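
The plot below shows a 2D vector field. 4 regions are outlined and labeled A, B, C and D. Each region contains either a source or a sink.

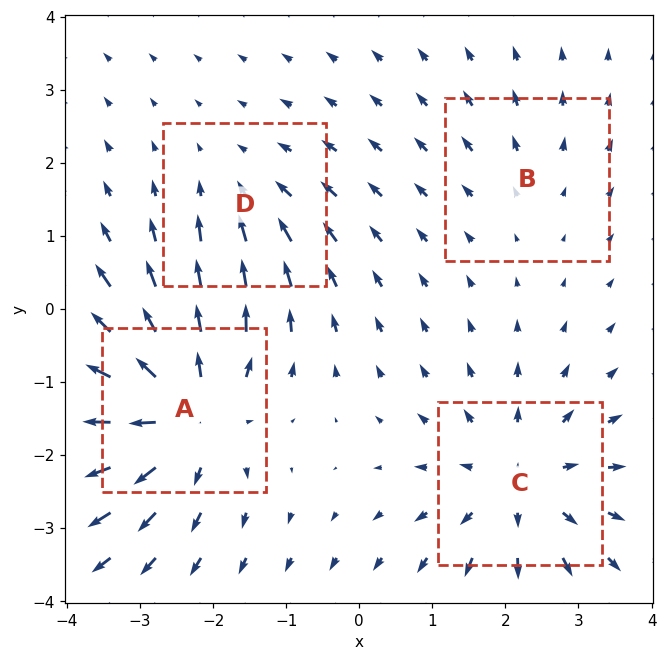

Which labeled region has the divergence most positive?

Divergence at each region's feature centre — A: about +6, B: about +2, C: about +5, D: about -3. Region A is most positive.

A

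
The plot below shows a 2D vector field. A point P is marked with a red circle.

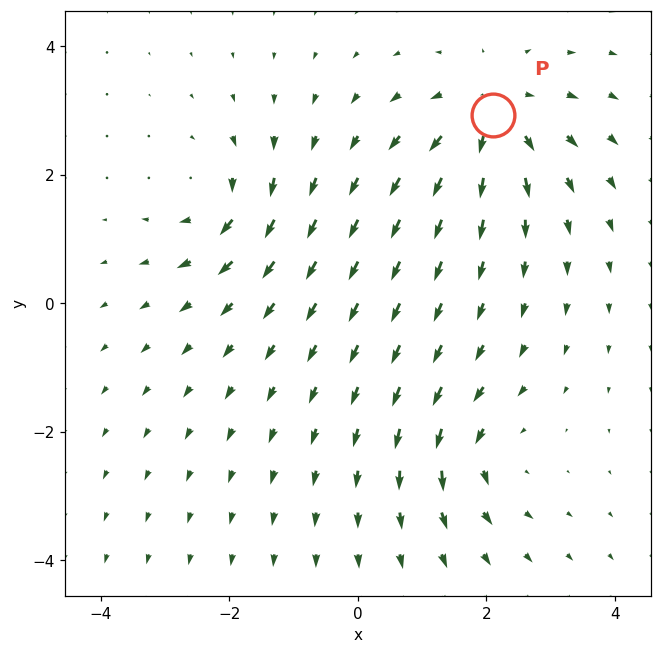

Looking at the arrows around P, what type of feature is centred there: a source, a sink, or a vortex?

At P (2.1, 2.9) the arrows spread outward. Divergence about +5, curl ≈0 — positive divergence with near-zero curl is a source.

source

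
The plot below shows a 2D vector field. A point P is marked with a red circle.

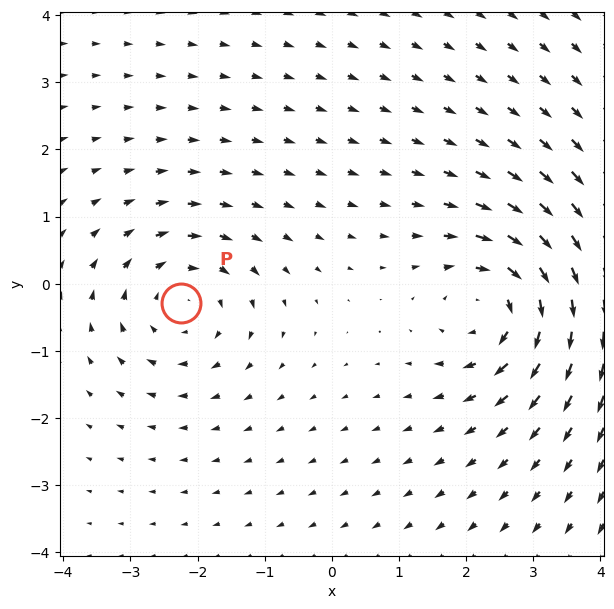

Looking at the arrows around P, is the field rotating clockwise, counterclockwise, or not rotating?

Near P at (-2.2, -0.3) the arrows circulate clockwise. The curl (z-component) there is about -3; negative curl means clockwise rotation.

clockwise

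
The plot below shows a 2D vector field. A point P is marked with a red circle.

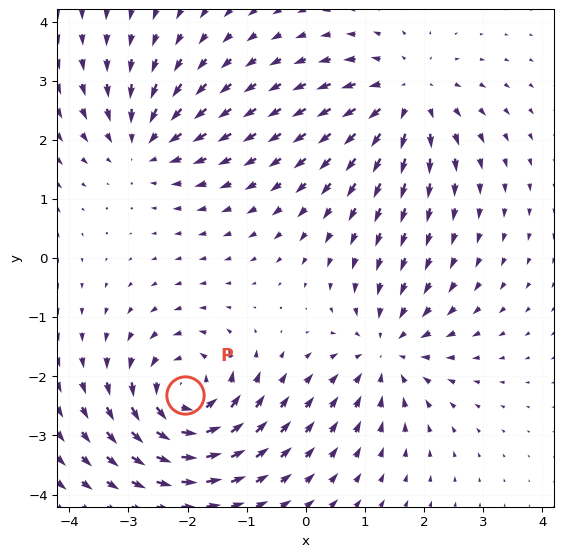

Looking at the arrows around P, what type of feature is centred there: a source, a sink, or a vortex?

vortex

At P (-2.0, -2.3) the arrows circulate counterclockwise. Divergence ≈0, curl about +6 — near-zero divergence with nonzero curl is a vortex.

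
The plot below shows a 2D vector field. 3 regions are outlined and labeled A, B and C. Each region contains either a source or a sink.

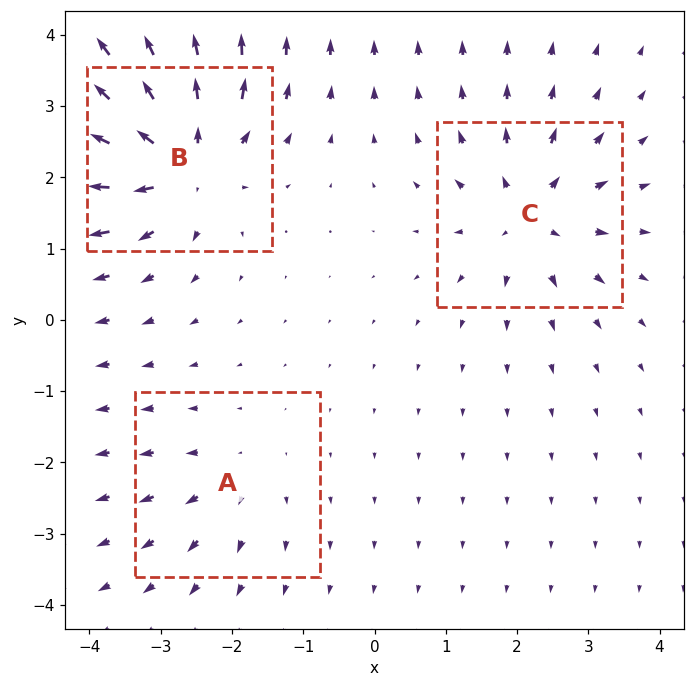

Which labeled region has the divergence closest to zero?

A

Divergence at each region's feature centre — A: about +2, B: about +6, C: about +4. Region A is closest to zero.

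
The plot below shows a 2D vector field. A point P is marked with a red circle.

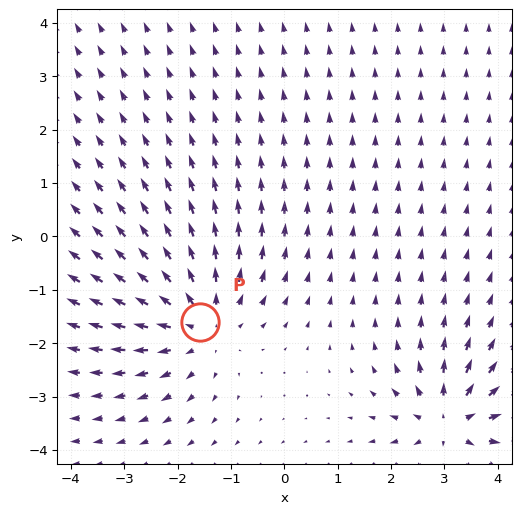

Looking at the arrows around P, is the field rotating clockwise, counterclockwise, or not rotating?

Near P at (-1.6, -1.6) the arrows show no circulation. The curl there is ≈0.

not rotating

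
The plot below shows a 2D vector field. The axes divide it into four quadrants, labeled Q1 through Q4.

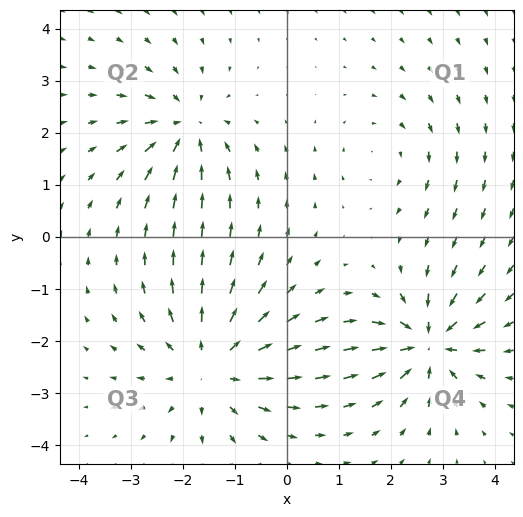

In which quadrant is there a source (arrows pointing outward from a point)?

The source sits at approximately (-1.4, -2.5), which lies in quadrant Q3. The divergence there is about +4, positive as expected for a source.

Q3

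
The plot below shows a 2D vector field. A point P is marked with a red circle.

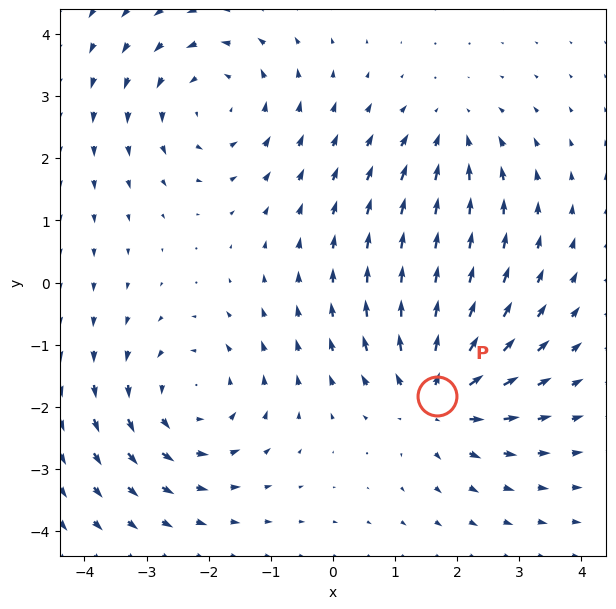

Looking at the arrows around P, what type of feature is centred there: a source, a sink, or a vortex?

source

At P (1.7, -1.8) the arrows spread outward. Divergence about +6, curl ≈0 — positive divergence with near-zero curl is a source.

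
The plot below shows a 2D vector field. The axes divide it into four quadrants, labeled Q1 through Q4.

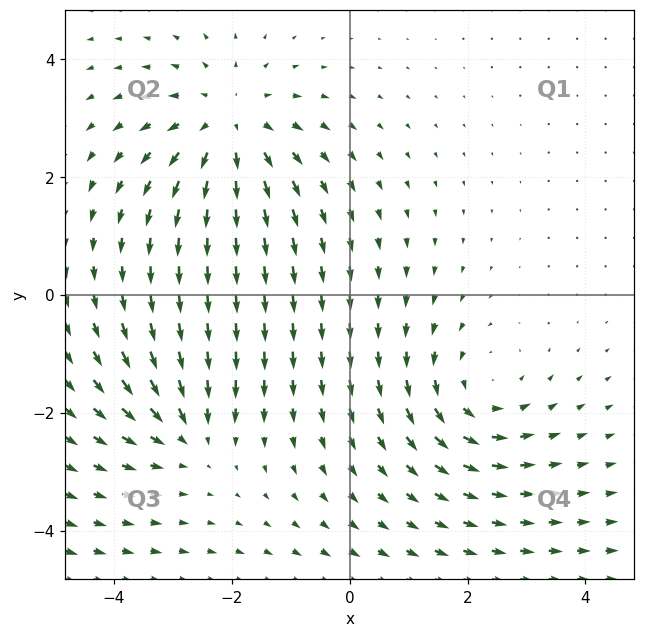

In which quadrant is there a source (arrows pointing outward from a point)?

The source sits at approximately (-2.1, 2.9), which lies in quadrant Q2. The divergence there is about +3, positive as expected for a source.

Q2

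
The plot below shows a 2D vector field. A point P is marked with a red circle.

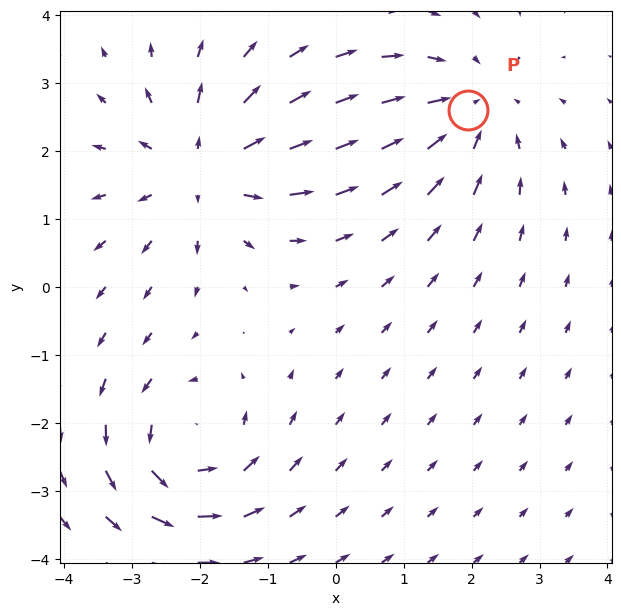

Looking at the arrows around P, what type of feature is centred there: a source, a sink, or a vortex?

At P (1.9, 2.6) the arrows converge inward. Divergence about -3, curl ≈0 — negative divergence with near-zero curl is a sink.

sink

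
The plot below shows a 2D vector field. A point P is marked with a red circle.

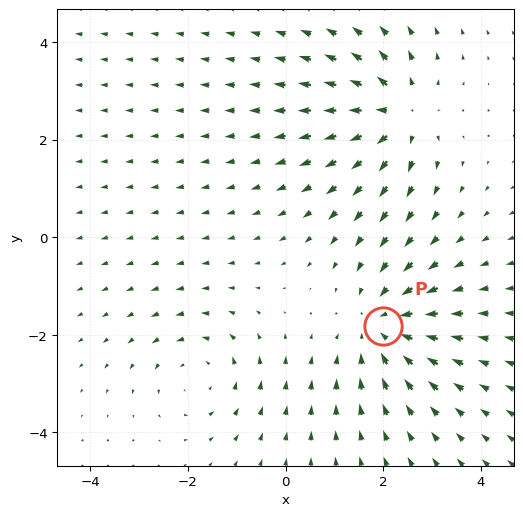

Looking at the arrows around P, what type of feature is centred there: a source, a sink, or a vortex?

At P (2.0, -1.8) the arrows converge inward. Divergence about -3, curl ≈0 — negative divergence with near-zero curl is a sink.

sink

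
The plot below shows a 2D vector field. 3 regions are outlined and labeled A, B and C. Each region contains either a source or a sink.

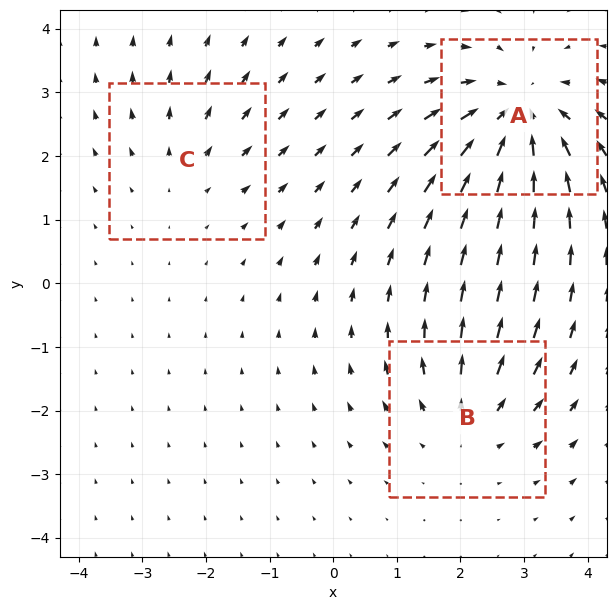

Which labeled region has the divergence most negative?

A

Divergence at each region's feature centre — A: about -5, B: about +3, C: about +2. Region A is most negative.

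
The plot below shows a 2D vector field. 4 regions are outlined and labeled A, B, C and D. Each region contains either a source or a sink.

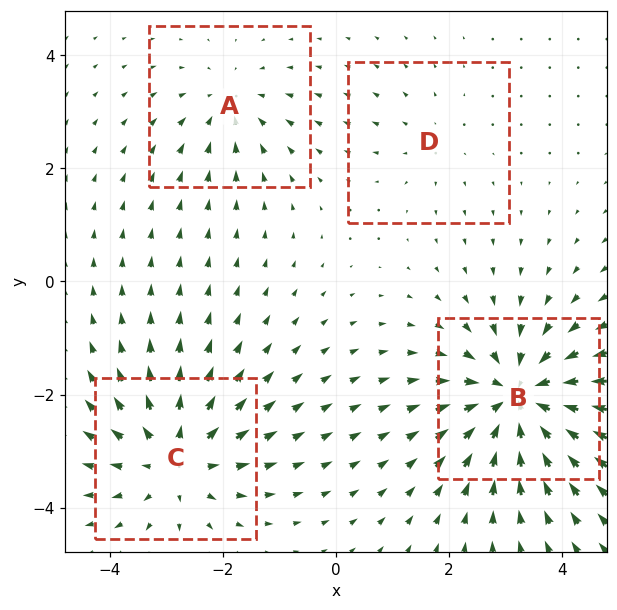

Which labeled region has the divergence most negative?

Divergence at each region's feature centre — A: about -3, B: about -7, C: about +5, D: about +2. Region B is most negative.

B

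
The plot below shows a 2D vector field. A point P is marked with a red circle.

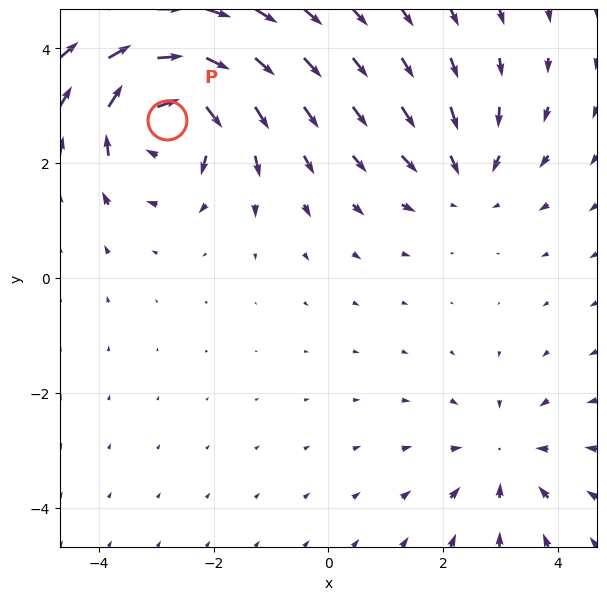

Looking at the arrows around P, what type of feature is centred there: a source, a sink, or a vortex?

vortex

At P (-2.8, 2.8) the arrows circulate clockwise. Divergence ≈0, curl about -5 — near-zero divergence with nonzero curl is a vortex.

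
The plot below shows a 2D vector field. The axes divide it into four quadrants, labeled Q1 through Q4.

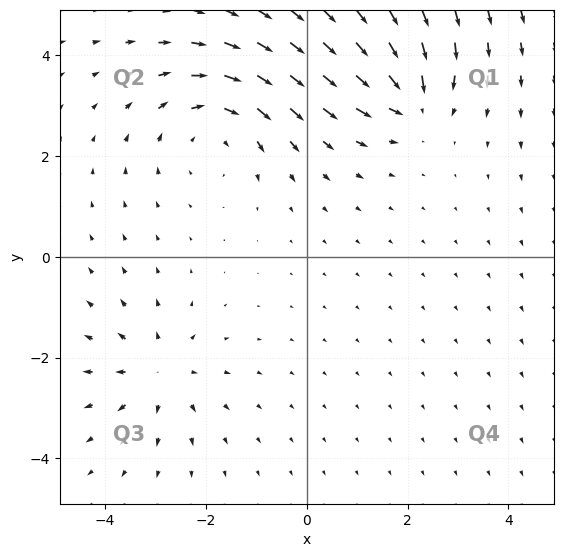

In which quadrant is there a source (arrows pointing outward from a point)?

Q3

The source sits at approximately (-2.9, -2.3), which lies in quadrant Q3. The divergence there is about +3, positive as expected for a source.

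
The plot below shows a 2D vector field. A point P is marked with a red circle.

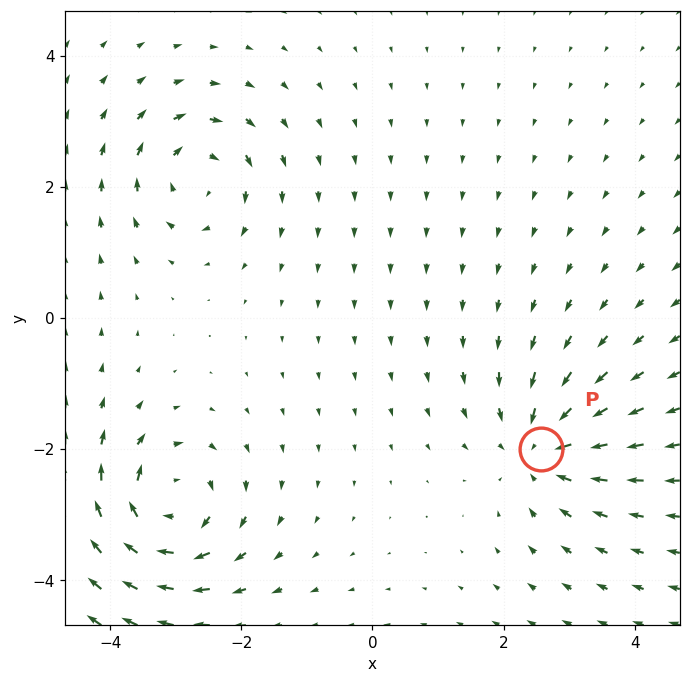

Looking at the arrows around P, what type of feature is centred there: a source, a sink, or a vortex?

sink

At P (2.6, -2.0) the arrows converge inward. Divergence about -4, curl ≈0 — negative divergence with near-zero curl is a sink.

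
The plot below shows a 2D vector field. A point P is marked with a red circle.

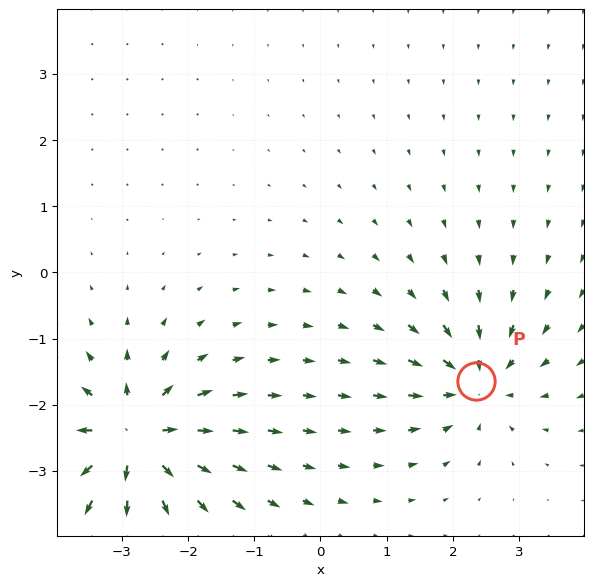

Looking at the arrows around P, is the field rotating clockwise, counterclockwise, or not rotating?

not rotating

Near P at (2.3, -1.6) the arrows show no circulation. The curl there is ≈0.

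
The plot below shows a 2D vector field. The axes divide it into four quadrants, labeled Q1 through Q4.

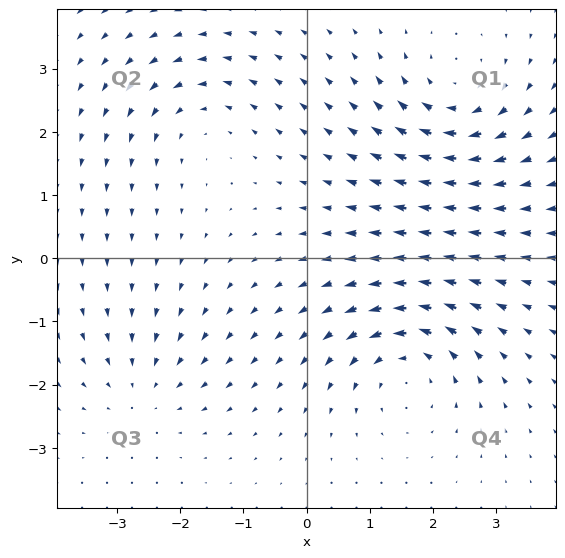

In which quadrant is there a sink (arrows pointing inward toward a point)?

The sink sits at approximately (-2.6, -2.1), which lies in quadrant Q3. The divergence there is about -3, negative as expected for a sink.

Q3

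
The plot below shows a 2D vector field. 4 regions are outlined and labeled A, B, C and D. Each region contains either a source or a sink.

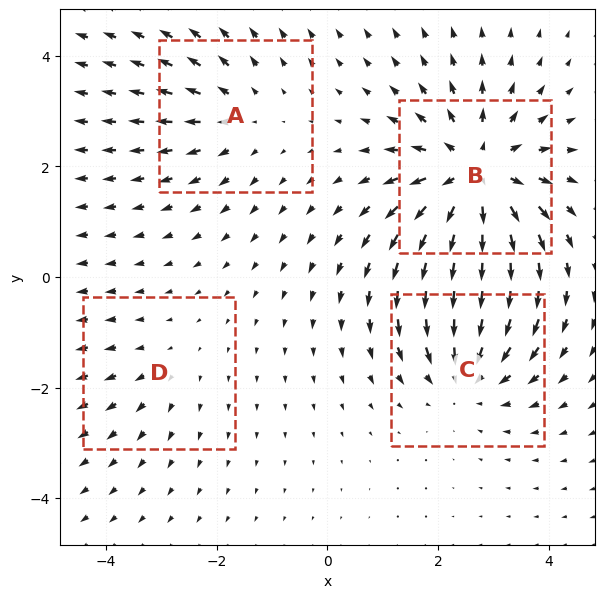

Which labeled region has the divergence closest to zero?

Divergence at each region's feature centre — A: about +3, B: about +7, C: about -4, D: about +2. Region D is closest to zero.

D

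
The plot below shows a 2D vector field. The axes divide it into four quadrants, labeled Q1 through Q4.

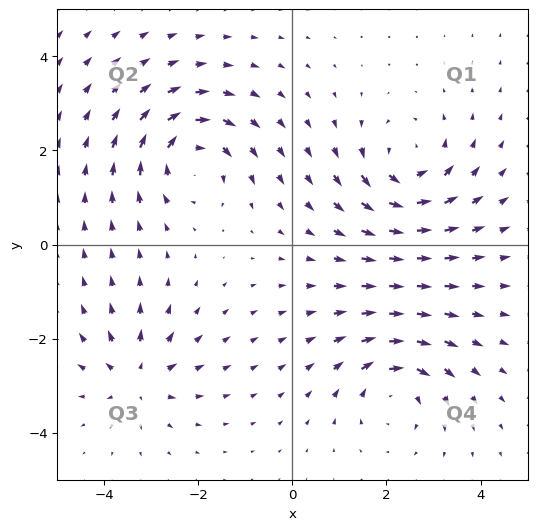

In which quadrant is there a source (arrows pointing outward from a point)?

The source sits at approximately (-3.3, -2.8), which lies in quadrant Q3. The divergence there is about +5, positive as expected for a source.

Q3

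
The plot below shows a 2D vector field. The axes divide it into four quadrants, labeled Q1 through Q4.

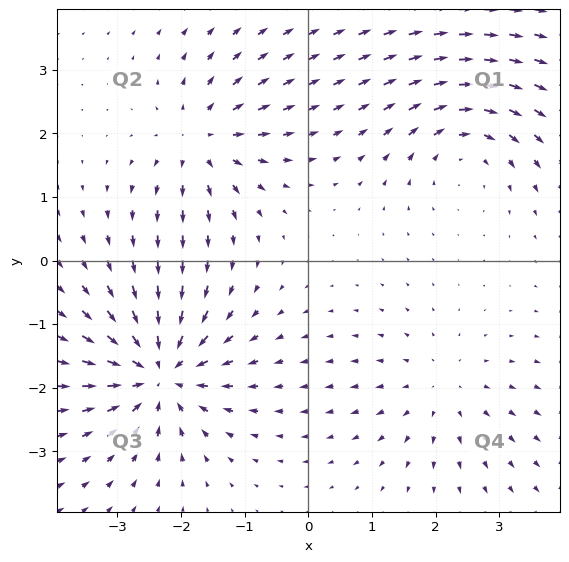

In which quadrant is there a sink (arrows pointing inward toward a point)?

Q3

The sink sits at approximately (-2.3, -1.8), which lies in quadrant Q3. The divergence there is about -6, negative as expected for a sink.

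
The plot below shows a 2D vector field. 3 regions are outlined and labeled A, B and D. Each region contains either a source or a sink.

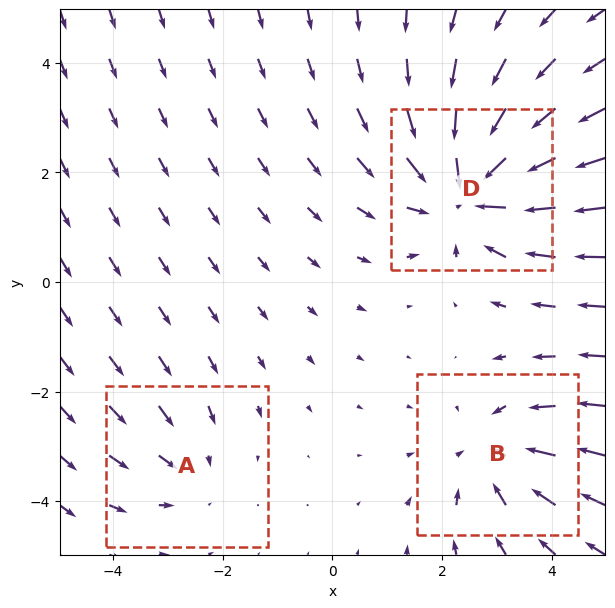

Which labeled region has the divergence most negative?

D

Divergence at each region's feature centre — A: about -2, B: about -3, D: about -5. Region D is most negative.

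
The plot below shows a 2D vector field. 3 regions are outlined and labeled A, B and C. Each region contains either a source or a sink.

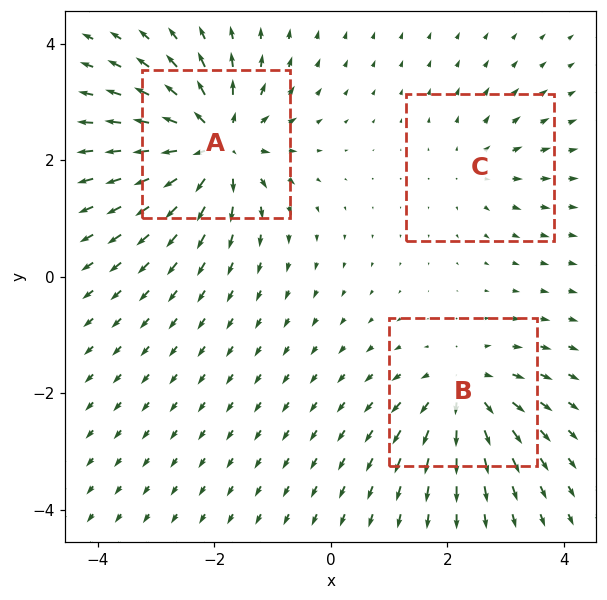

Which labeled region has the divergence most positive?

A

Divergence at each region's feature centre — A: about +6, B: about +4, C: about +2. Region A is most positive.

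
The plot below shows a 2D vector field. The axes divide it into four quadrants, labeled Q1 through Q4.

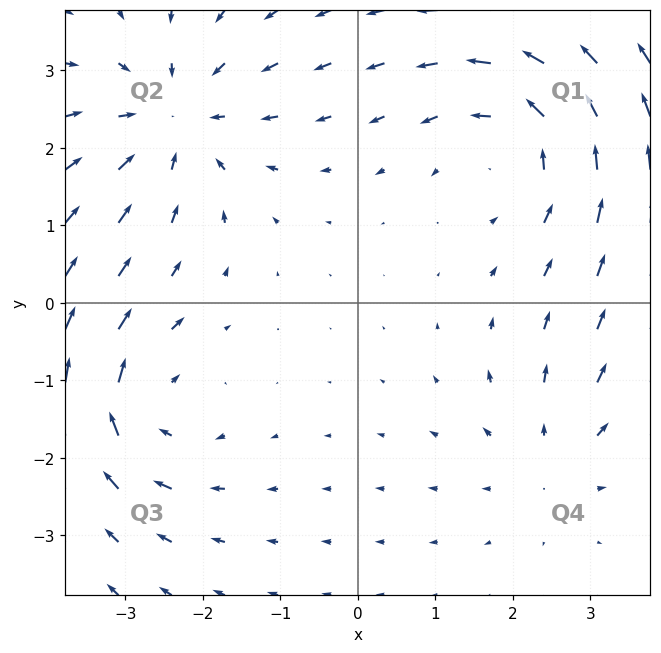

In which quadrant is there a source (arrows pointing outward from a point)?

Q4

The source sits at approximately (2.5, -2.0), which lies in quadrant Q4. The divergence there is about +3, positive as expected for a source.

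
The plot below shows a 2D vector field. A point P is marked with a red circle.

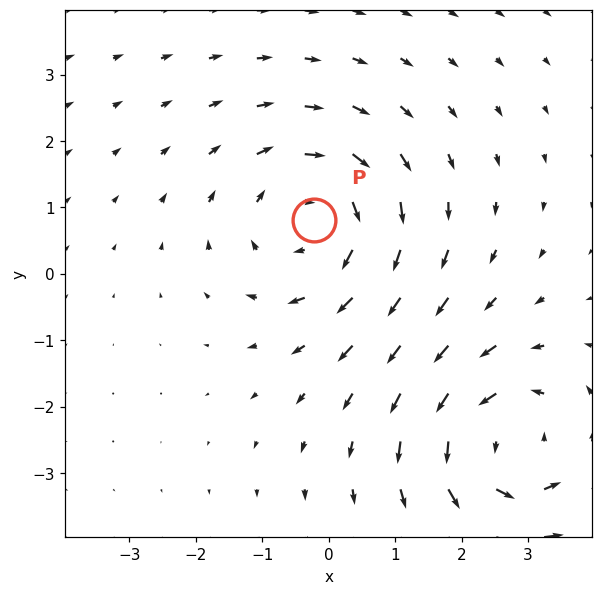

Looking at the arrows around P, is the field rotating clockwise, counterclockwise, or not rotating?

clockwise

Near P at (-0.2, 0.8) the arrows circulate clockwise. The curl (z-component) there is about -3; negative curl means clockwise rotation.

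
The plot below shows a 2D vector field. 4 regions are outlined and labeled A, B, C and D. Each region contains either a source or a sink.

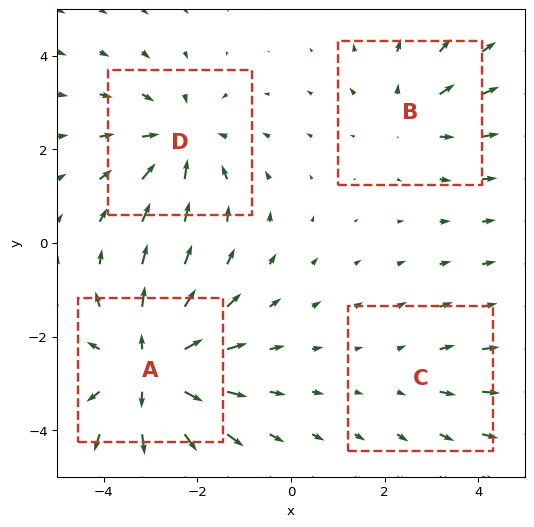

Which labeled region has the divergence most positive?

A

Divergence at each region's feature centre — A: about +6, B: about +3, C: about +2, D: about -4. Region A is most positive.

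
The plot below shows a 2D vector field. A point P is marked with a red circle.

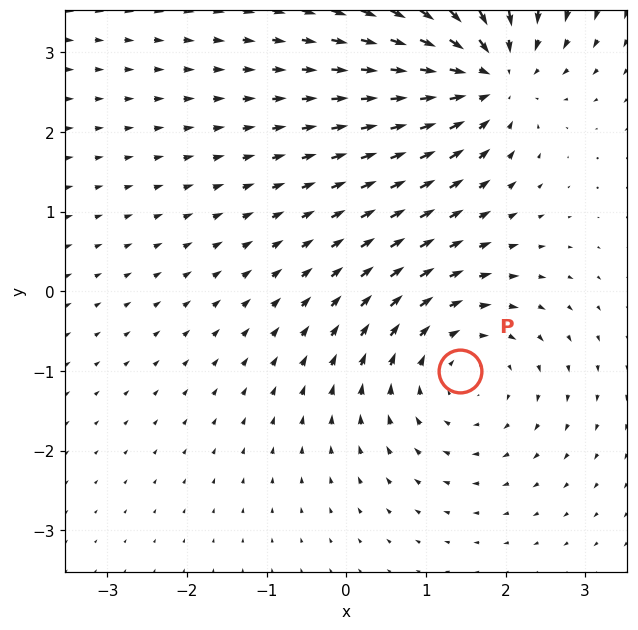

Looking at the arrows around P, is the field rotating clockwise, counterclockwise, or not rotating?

Near P at (1.4, -1.0) the arrows circulate clockwise. The curl (z-component) there is about -3; negative curl means clockwise rotation.

clockwise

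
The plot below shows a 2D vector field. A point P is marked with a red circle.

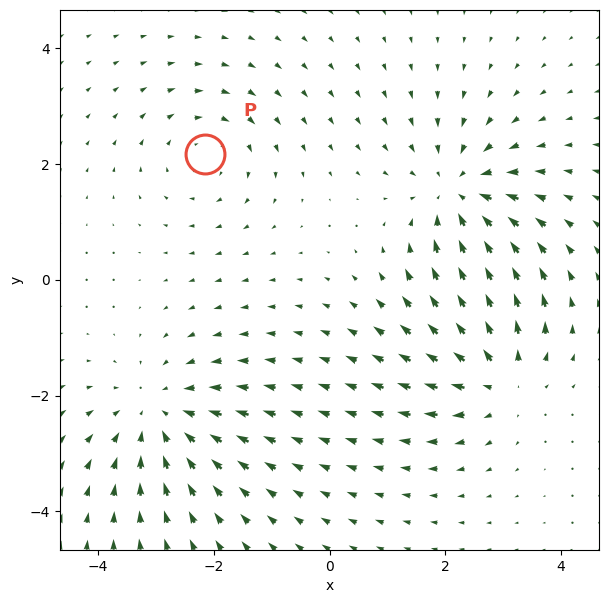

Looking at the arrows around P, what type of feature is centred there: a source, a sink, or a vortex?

vortex

At P (-2.1, 2.2) the arrows circulate clockwise. Divergence ≈0, curl about -3 — near-zero divergence with nonzero curl is a vortex.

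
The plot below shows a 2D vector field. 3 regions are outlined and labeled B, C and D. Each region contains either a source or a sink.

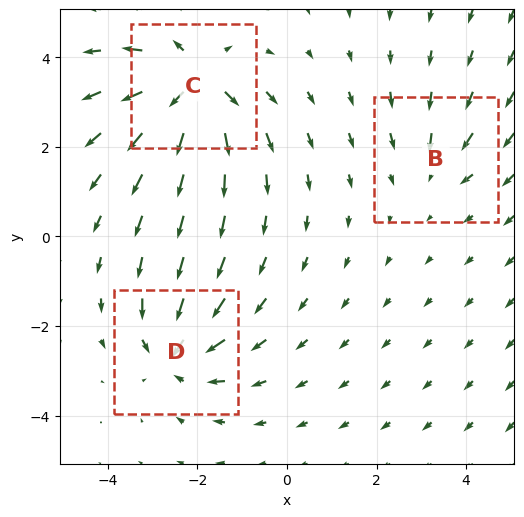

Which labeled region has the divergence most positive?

Divergence at each region's feature centre — B: about -2, C: about +5, D: about -4. Region C is most positive.

C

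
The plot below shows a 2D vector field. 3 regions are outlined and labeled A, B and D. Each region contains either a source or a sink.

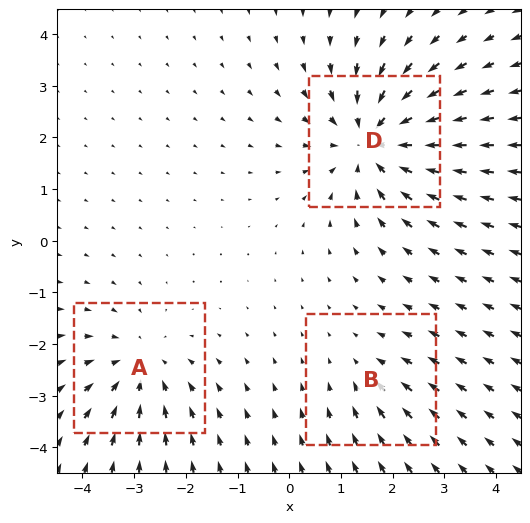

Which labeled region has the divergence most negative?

D

Divergence at each region's feature centre — A: about -3, B: about -2, D: about -5. Region D is most negative.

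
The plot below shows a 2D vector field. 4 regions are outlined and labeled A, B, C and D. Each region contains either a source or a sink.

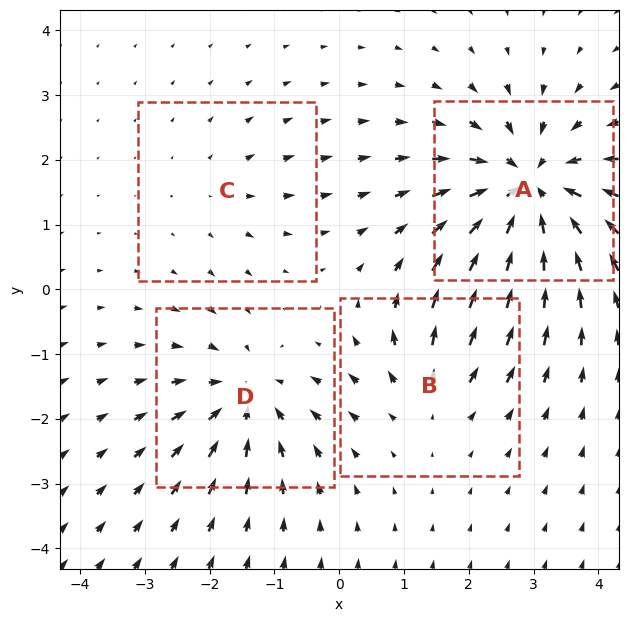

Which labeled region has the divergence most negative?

A

Divergence at each region's feature centre — A: about -7, B: about +3, C: about +2, D: about -5. Region A is most negative.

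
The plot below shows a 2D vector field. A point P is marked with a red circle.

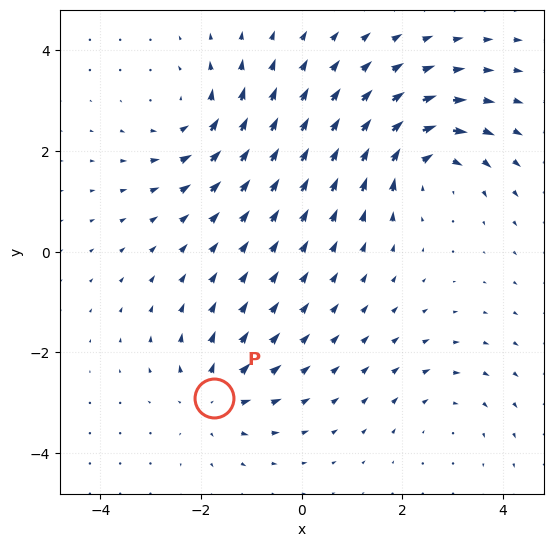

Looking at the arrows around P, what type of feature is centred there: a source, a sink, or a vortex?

At P (-1.8, -2.9) the arrows spread outward. Divergence about +4, curl ≈0 — positive divergence with near-zero curl is a source.

source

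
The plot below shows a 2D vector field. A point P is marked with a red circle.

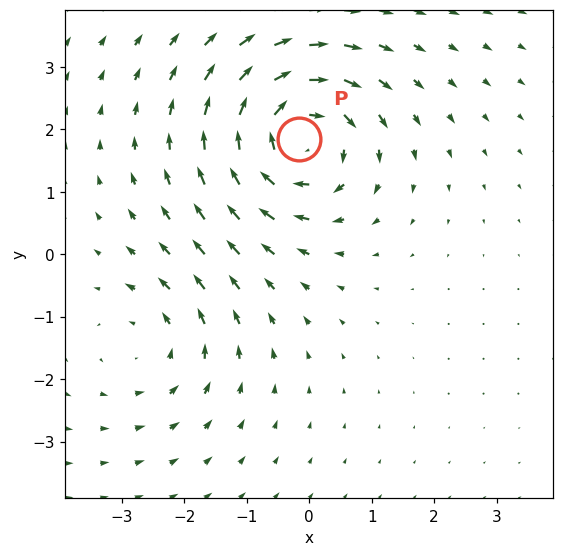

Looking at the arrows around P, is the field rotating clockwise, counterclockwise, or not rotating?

Near P at (-0.2, 1.9) the arrows circulate clockwise. The curl (z-component) there is about -5; negative curl means clockwise rotation.

clockwise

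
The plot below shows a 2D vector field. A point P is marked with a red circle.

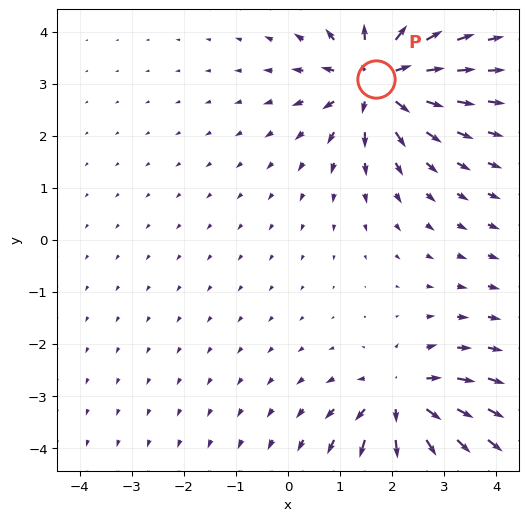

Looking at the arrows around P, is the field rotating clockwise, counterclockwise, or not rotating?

not rotating

Near P at (1.7, 3.1) the arrows show no circulation. The curl there is ≈0.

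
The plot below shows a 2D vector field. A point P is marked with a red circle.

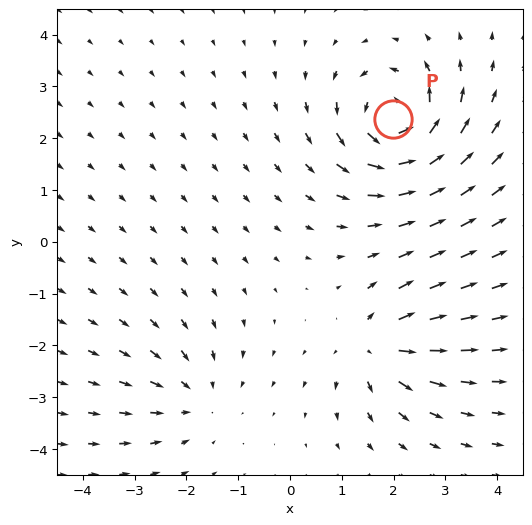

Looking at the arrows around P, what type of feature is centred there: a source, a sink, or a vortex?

vortex

At P (2.0, 2.4) the arrows circulate counterclockwise. Divergence ≈0, curl about +6 — near-zero divergence with nonzero curl is a vortex.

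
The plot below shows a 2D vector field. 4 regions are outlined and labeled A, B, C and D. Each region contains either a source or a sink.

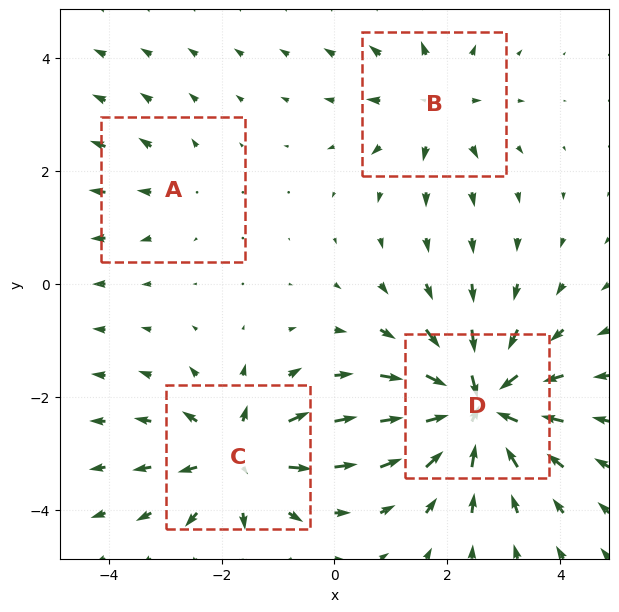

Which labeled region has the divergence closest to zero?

Divergence at each region's feature centre — A: about +2, B: about +4, C: about +6, D: about -8. Region A is closest to zero.

A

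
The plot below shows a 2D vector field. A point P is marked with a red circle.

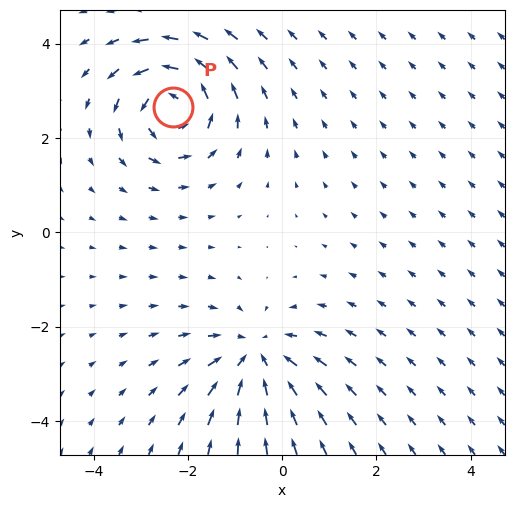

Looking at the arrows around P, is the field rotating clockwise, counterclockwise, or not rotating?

Near P at (-2.3, 2.7) the arrows circulate counterclockwise. The curl (z-component) there is about +7; positive curl means counterclockwise rotation.

counterclockwise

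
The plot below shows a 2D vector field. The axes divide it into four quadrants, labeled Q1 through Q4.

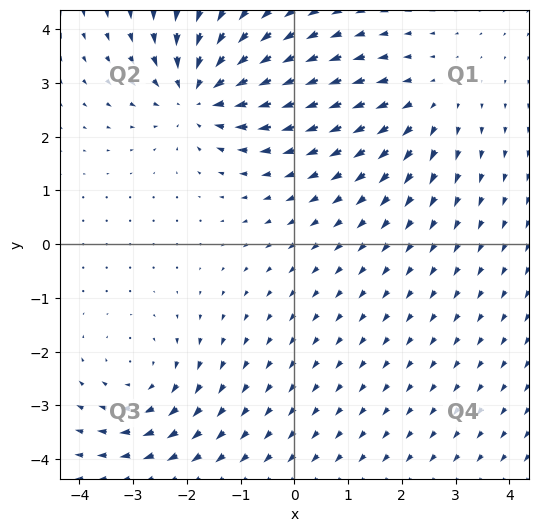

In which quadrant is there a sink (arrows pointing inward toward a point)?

The sink sits at approximately (-1.8, 2.8), which lies in quadrant Q2. The divergence there is about -5, negative as expected for a sink.

Q2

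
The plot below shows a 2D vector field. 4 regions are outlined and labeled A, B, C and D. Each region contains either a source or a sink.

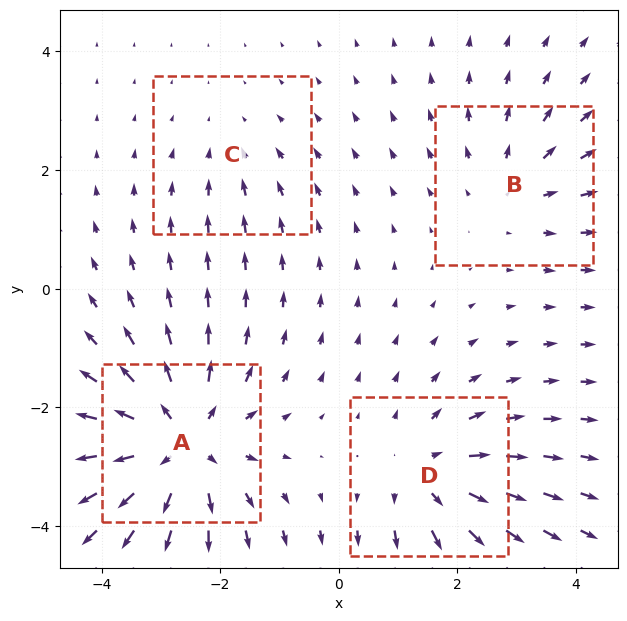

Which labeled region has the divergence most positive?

A

Divergence at each region's feature centre — A: about +6, B: about +3, C: about -2, D: about +4. Region A is most positive.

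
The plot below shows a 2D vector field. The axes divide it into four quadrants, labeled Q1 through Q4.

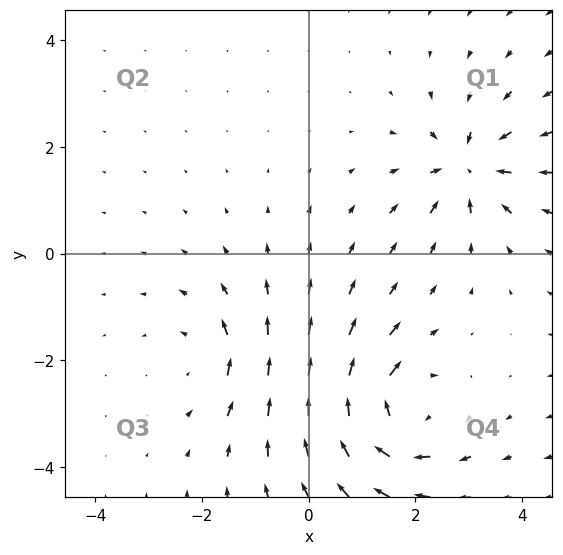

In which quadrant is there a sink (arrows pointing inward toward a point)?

The sink sits at approximately (3.0, 1.6), which lies in quadrant Q1. The divergence there is about -5, negative as expected for a sink.

Q1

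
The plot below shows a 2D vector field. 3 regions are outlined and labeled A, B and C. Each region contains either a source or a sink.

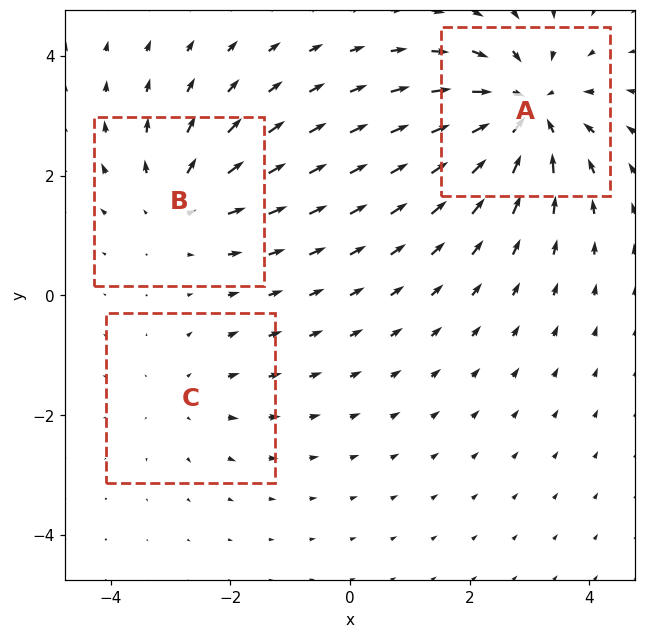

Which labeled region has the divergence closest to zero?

Divergence at each region's feature centre — A: about -5, B: about +3, C: about +2. Region C is closest to zero.

C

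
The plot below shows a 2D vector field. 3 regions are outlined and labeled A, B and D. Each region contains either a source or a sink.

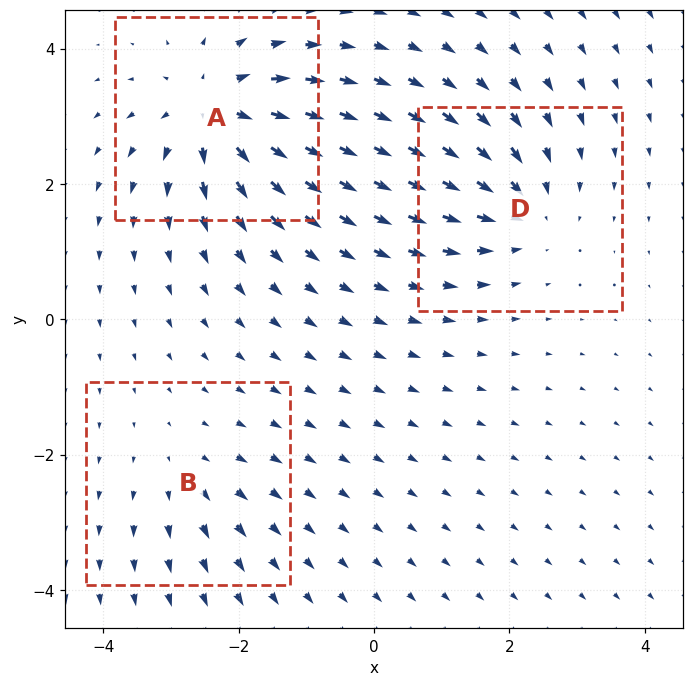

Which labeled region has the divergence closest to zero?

B

Divergence at each region's feature centre — A: about +5, B: about +2, D: about -4. Region B is closest to zero.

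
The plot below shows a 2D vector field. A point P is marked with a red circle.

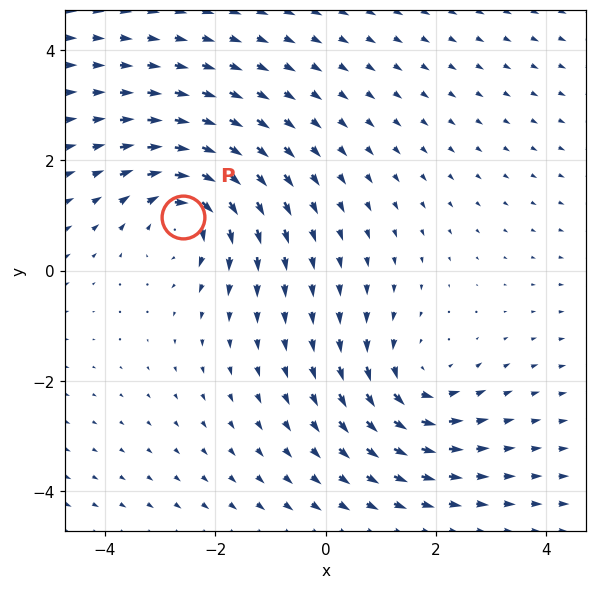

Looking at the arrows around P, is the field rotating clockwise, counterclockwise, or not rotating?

Near P at (-2.6, 1.0) the arrows circulate clockwise. The curl (z-component) there is about -4; negative curl means clockwise rotation.

clockwise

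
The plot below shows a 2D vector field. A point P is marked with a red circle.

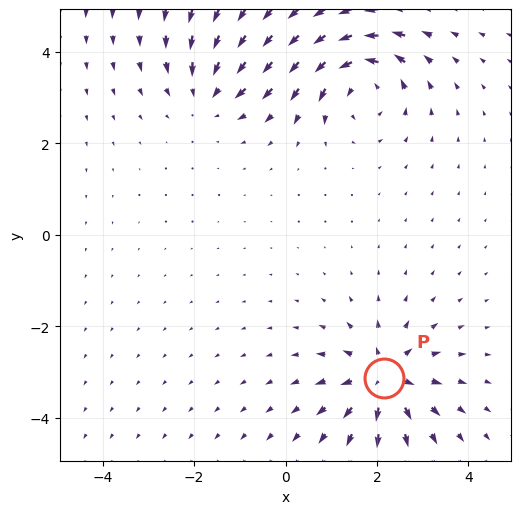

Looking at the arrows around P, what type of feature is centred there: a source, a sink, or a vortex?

source

At P (2.2, -3.1) the arrows spread outward. Divergence about +6, curl ≈0 — positive divergence with near-zero curl is a source.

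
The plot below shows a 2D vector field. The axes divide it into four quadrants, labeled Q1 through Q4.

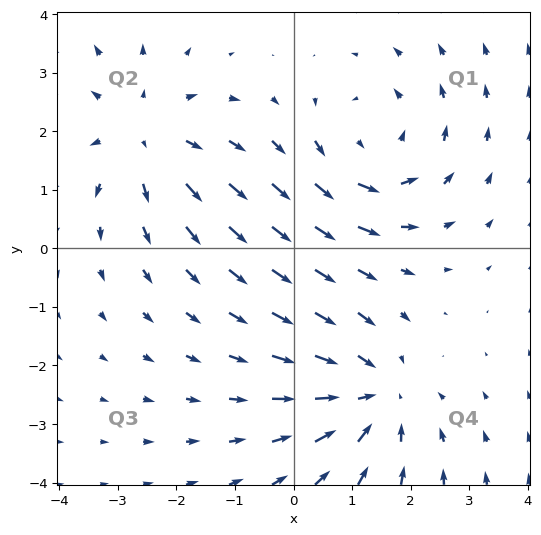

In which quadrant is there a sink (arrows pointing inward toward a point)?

Q4

The sink sits at approximately (1.4, -2.5), which lies in quadrant Q4. The divergence there is about -4, negative as expected for a sink.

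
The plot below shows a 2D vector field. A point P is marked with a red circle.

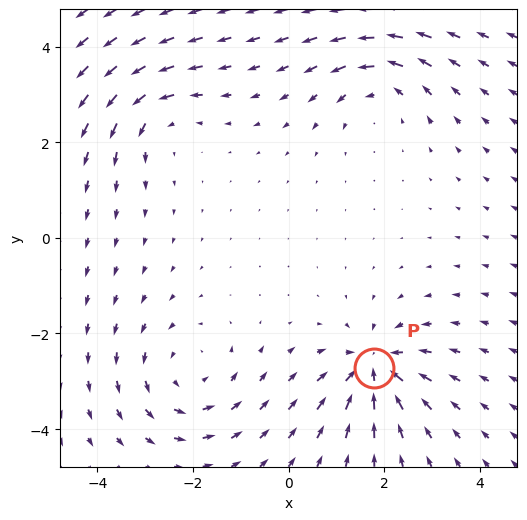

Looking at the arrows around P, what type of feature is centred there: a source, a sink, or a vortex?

At P (1.8, -2.7) the arrows converge inward. Divergence about -6, curl ≈0 — negative divergence with near-zero curl is a sink.

sink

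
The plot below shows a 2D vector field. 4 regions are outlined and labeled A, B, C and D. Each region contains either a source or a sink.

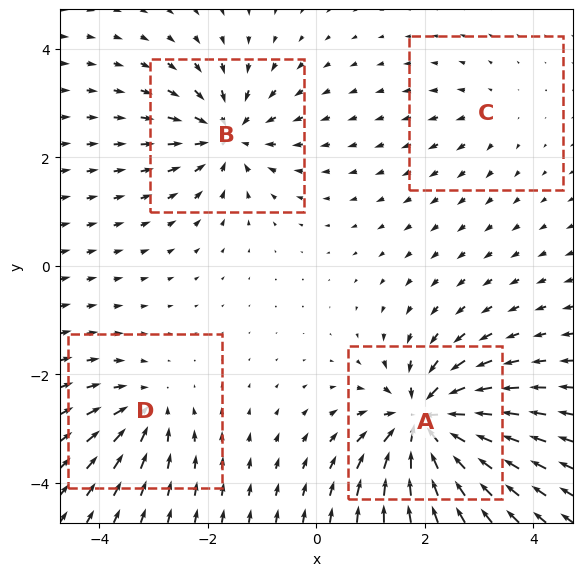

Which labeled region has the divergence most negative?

Divergence at each region's feature centre — A: about -9, B: about -6, C: about +2, D: about -4. Region A is most negative.

A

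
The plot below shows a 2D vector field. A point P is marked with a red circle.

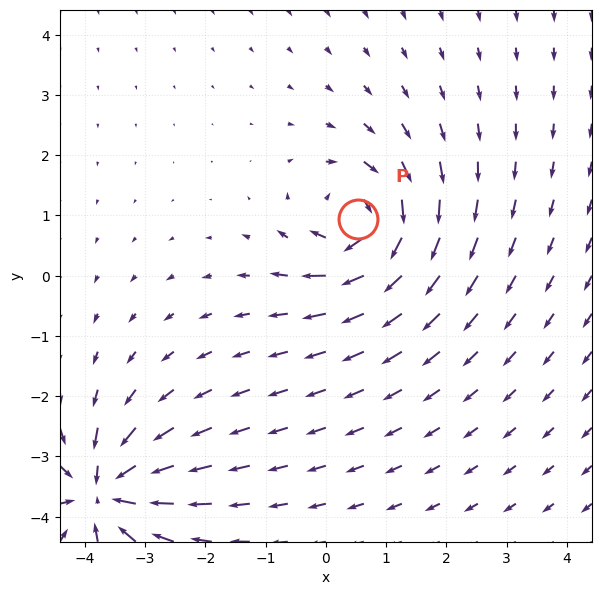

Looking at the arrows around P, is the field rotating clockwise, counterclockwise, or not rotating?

Near P at (0.5, 0.9) the arrows circulate clockwise. The curl (z-component) there is about -5; negative curl means clockwise rotation.

clockwise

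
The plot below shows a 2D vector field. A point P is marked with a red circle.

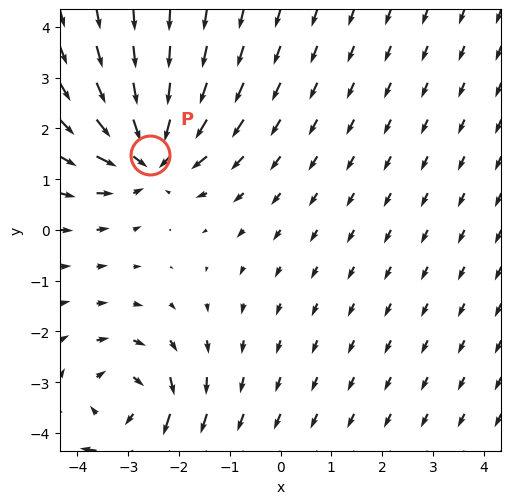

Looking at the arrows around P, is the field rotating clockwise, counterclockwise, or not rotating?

Near P at (-2.6, 1.5) the arrows show no circulation. The curl there is ≈0.

not rotating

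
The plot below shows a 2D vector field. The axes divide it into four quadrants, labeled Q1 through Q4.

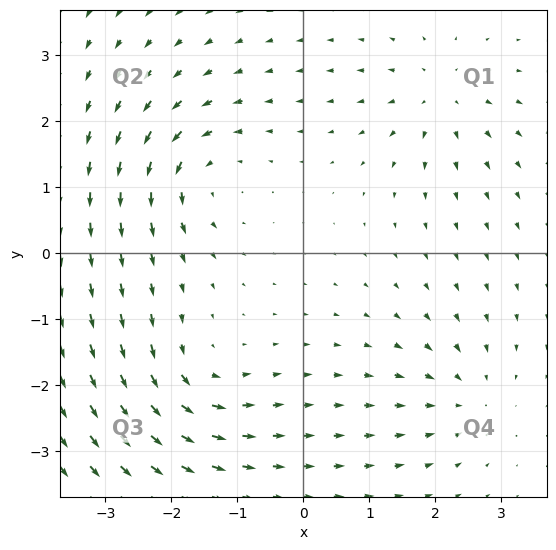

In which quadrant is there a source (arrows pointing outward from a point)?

Q1

The source sits at approximately (2.1, 2.4), which lies in quadrant Q1. The divergence there is about +4, positive as expected for a source.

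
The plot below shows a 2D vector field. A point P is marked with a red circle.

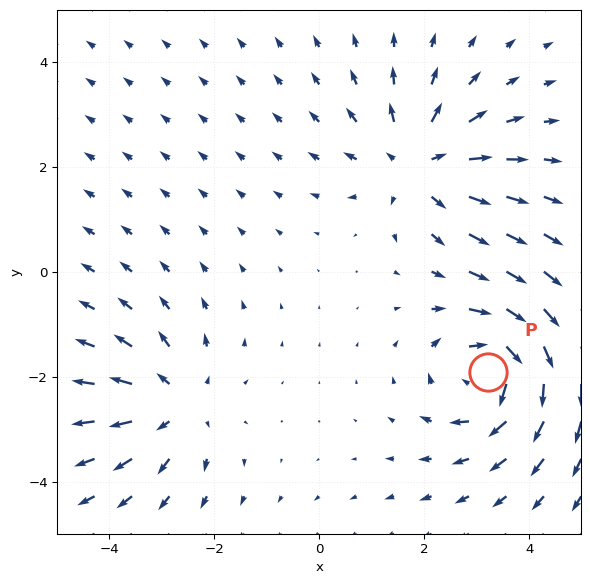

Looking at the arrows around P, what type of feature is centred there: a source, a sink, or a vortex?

vortex

At P (3.2, -1.9) the arrows circulate clockwise. Divergence ≈0, curl about -5 — near-zero divergence with nonzero curl is a vortex.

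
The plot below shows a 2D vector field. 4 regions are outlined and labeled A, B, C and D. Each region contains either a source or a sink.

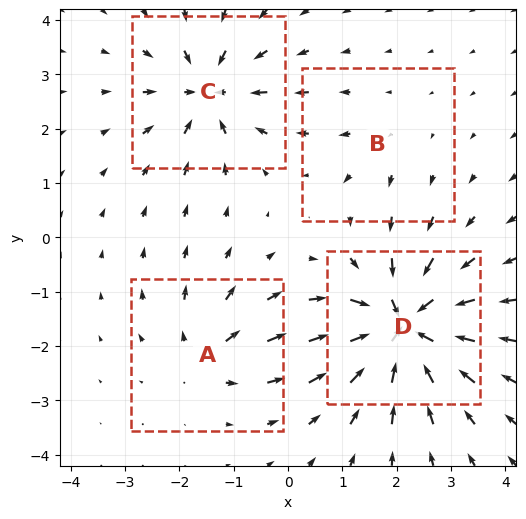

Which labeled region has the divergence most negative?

D

Divergence at each region's feature centre — A: about +4, B: about +2, C: about -6, D: about -9. Region D is most negative.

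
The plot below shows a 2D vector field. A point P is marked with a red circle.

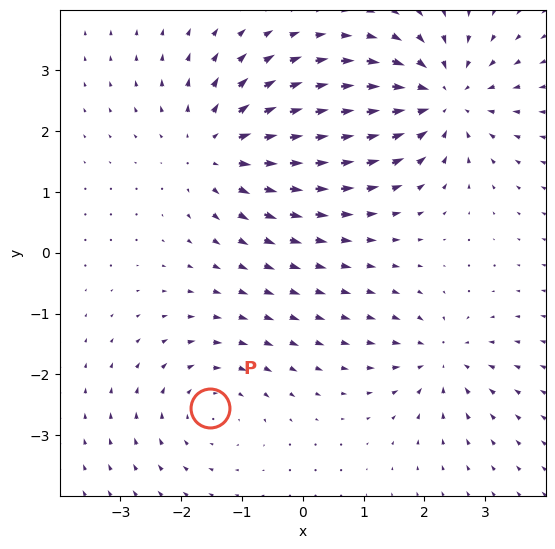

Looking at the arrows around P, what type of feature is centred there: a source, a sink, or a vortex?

vortex

At P (-1.5, -2.6) the arrows circulate clockwise. Divergence ≈0, curl about -3 — near-zero divergence with nonzero curl is a vortex.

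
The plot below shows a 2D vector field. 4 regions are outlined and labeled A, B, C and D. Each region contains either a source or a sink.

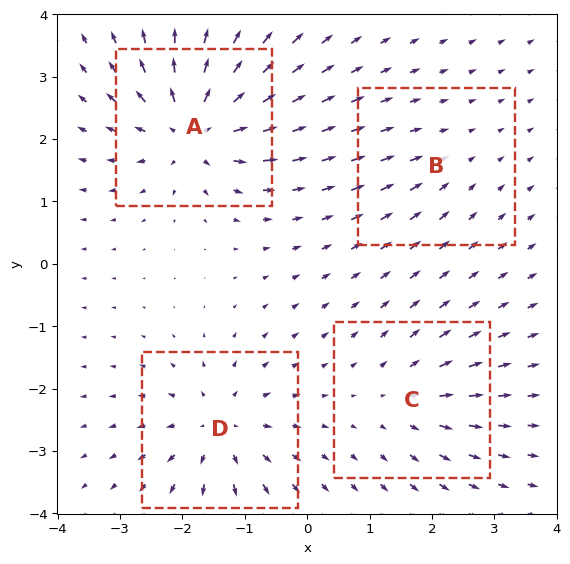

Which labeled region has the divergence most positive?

A

Divergence at each region's feature centre — A: about +9, B: about -2, C: about +4, D: about +6. Region A is most positive.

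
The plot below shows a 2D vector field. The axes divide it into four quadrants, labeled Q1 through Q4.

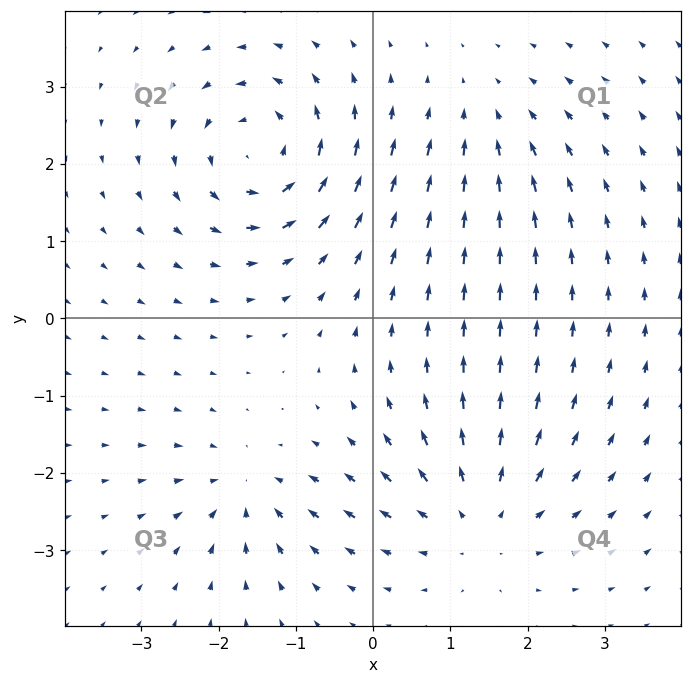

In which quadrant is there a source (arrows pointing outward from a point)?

Q4

The source sits at approximately (1.4, -2.6), which lies in quadrant Q4. The divergence there is about +4, positive as expected for a source.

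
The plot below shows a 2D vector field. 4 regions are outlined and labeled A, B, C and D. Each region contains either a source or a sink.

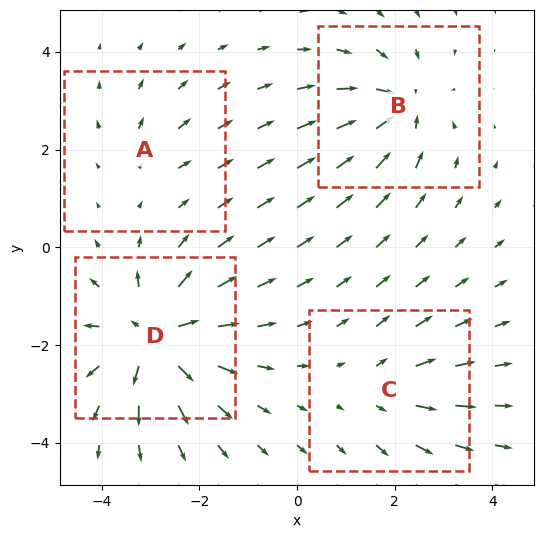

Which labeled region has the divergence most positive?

D

Divergence at each region's feature centre — A: about +2, B: about -5, C: about +3, D: about +7. Region D is most positive.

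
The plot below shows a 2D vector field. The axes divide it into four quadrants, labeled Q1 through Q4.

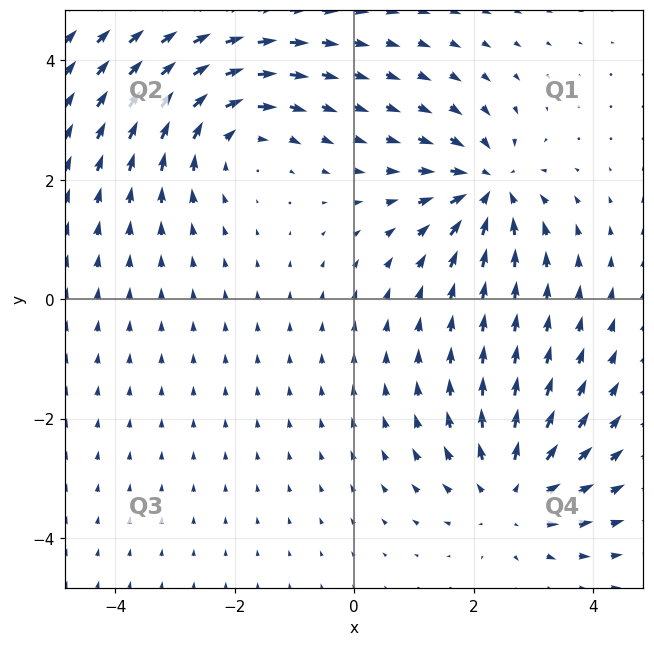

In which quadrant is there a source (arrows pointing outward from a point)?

Q4

The source sits at approximately (2.6, -3.3), which lies in quadrant Q4. The divergence there is about +3, positive as expected for a source.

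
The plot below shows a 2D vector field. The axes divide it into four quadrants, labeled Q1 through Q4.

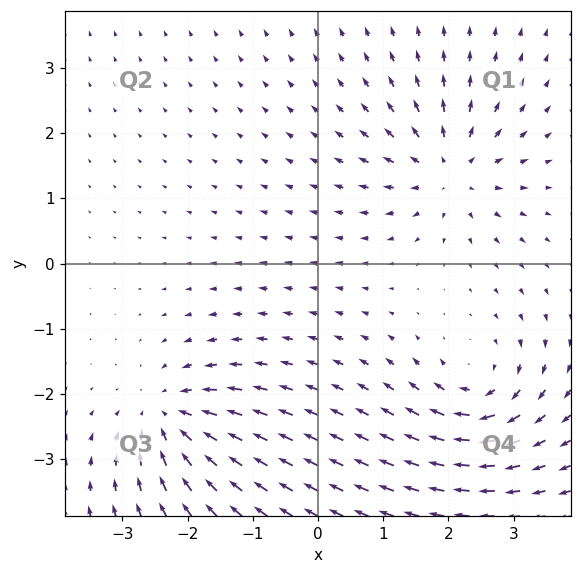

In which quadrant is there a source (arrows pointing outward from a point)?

Q1

The source sits at approximately (2.0, 1.4), which lies in quadrant Q1. The divergence there is about +4, positive as expected for a source.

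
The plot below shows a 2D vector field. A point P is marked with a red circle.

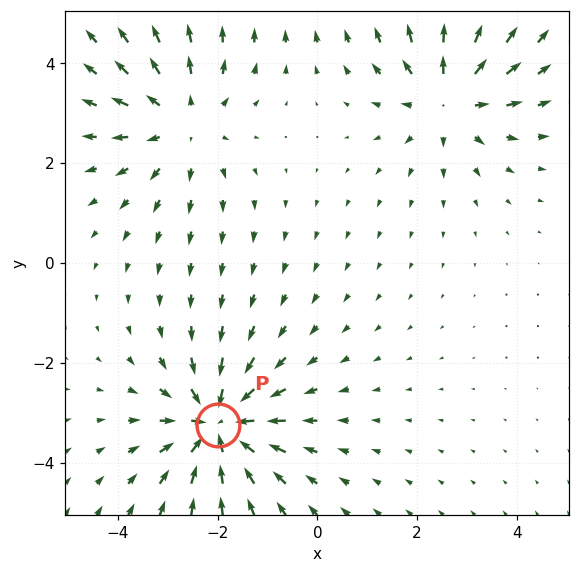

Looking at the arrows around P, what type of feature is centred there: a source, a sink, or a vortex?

At P (-2.0, -3.2) the arrows converge inward. Divergence about -4, curl ≈0 — negative divergence with near-zero curl is a sink.

sink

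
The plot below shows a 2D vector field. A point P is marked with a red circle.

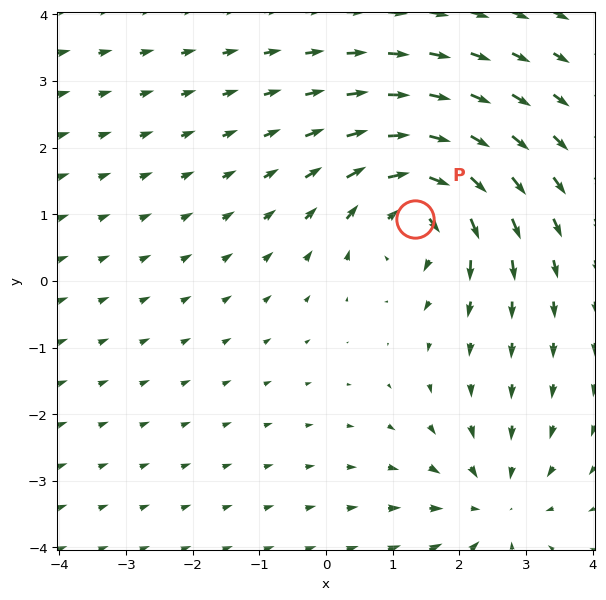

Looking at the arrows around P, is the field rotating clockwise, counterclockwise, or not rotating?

clockwise

Near P at (1.3, 0.9) the arrows circulate clockwise. The curl (z-component) there is about -5; negative curl means clockwise rotation.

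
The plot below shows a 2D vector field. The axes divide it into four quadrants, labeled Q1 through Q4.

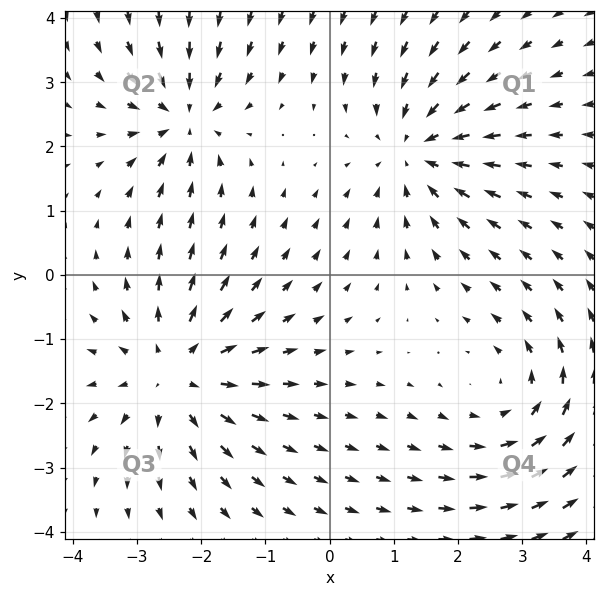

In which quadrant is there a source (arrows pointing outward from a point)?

Q3

The source sits at approximately (-2.4, -1.5), which lies in quadrant Q3. The divergence there is about +4, positive as expected for a source.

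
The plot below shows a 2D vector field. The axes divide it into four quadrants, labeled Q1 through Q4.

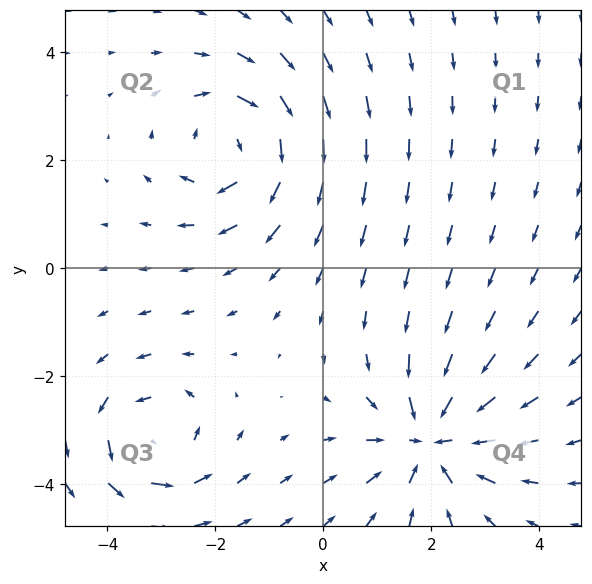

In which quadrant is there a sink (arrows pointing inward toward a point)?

The sink sits at approximately (2.0, -3.2), which lies in quadrant Q4. The divergence there is about -4, negative as expected for a sink.

Q4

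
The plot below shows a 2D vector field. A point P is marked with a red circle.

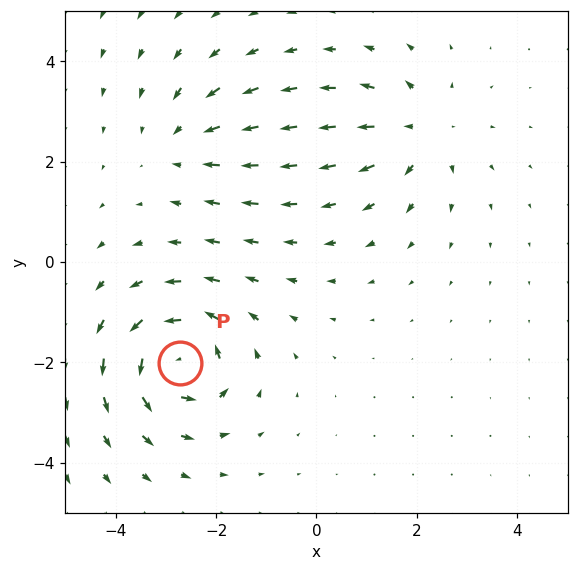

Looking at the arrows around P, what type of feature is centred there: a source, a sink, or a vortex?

vortex

At P (-2.7, -2.0) the arrows circulate counterclockwise. Divergence ≈0, curl about +7 — near-zero divergence with nonzero curl is a vortex.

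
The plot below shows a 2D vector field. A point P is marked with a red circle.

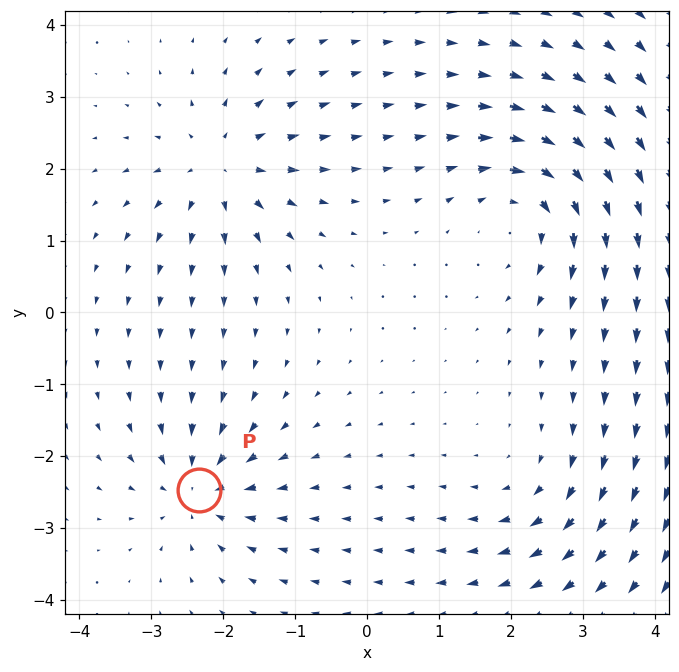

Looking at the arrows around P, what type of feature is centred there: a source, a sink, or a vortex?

sink

At P (-2.3, -2.5) the arrows converge inward. Divergence about -5, curl ≈0 — negative divergence with near-zero curl is a sink.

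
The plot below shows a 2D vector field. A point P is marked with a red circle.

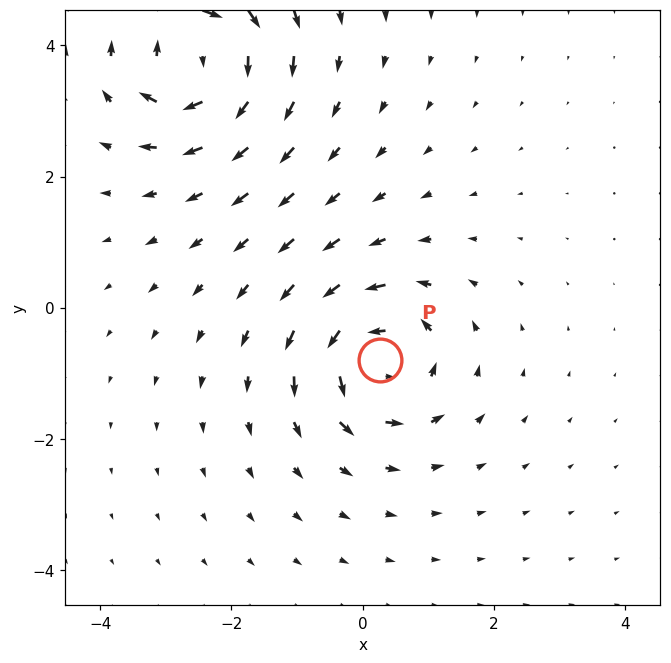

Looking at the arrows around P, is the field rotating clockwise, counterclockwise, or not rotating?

Near P at (0.3, -0.8) the arrows circulate counterclockwise. The curl (z-component) there is about +5; positive curl means counterclockwise rotation.

counterclockwise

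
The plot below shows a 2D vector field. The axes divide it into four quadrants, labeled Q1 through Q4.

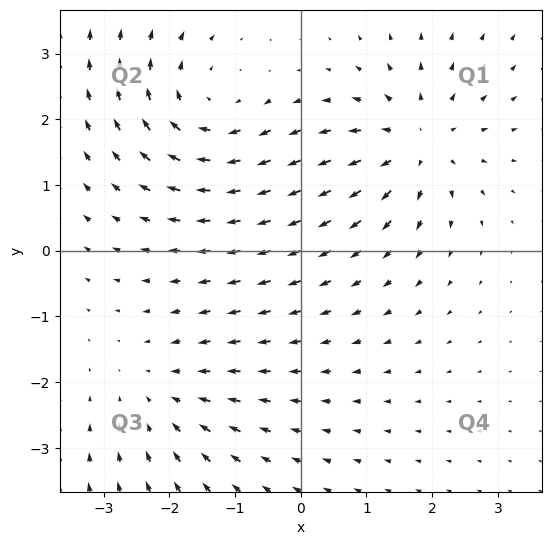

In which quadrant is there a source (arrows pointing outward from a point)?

Q1

The source sits at approximately (1.8, 1.6), which lies in quadrant Q1. The divergence there is about +4, positive as expected for a source.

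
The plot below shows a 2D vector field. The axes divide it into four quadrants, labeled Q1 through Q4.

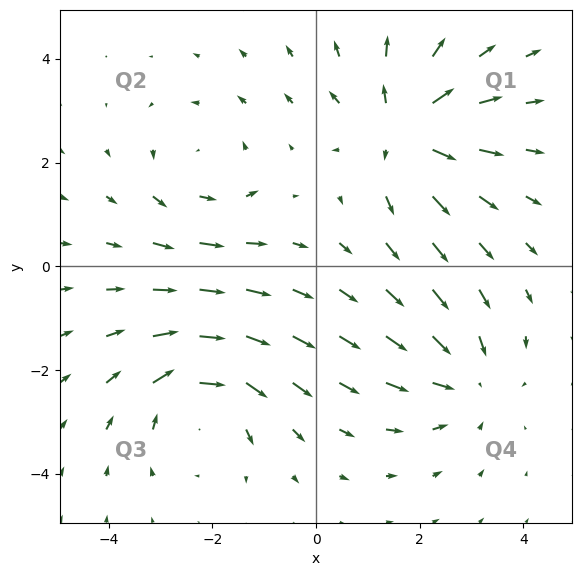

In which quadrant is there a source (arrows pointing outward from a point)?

The source sits at approximately (1.7, 2.6), which lies in quadrant Q1. The divergence there is about +4, positive as expected for a source.

Q1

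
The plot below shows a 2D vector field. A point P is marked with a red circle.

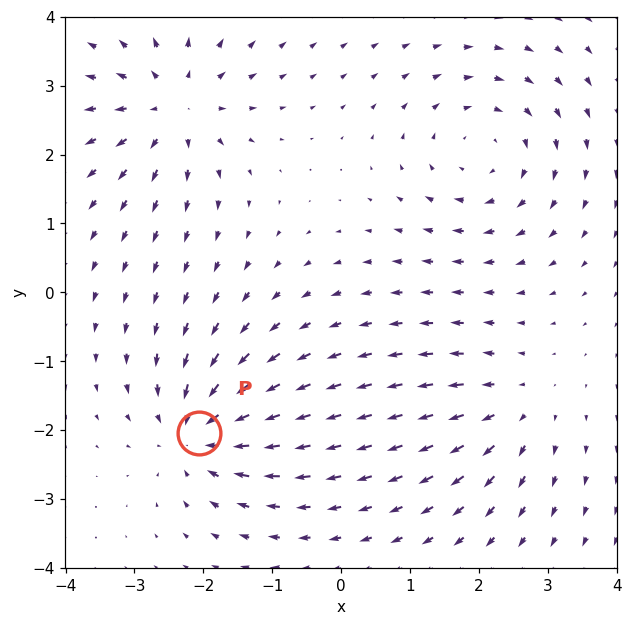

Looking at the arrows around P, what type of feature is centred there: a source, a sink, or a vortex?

sink

At P (-2.1, -2.0) the arrows converge inward. Divergence about -5, curl ≈0 — negative divergence with near-zero curl is a sink.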